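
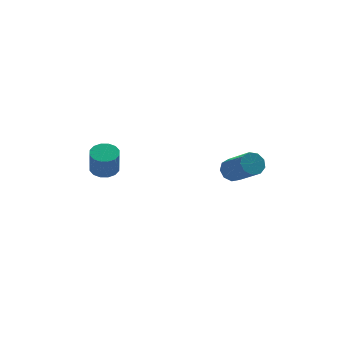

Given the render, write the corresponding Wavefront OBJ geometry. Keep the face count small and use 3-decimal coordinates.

v 1.329 0.721 -0.388
v 1.801 0.635 -0.656
v 2.163 -0.547 0.359
v 1.691 -0.461 0.628
v 1.853 0.887 -0.381
v 2.215 -0.296 0.634
v 1.66 1.061 -0.11
v 2.022 -0.121 0.906
v 1.312 1.076 0.032
v 1.674 -0.106 1.047
v 0.972 0.925 -0.022
v 1.334 -0.257 0.993
v 0.799 0.679 -0.248
v 1.161 -0.504 0.767
v 0.874 0.452 -0.539
v 1.236 -0.73 0.476
v 1.162 0.352 -0.759
v 1.524 -0.831 0.256
v 1.528 0.424 -0.805
v 1.89 -0.759 0.21
v -3.521 1.726 0.181
v -2.944 1.682 0.21
v -3.021 1.389 1.289
v -3.599 1.434 1.259
v -3.003 1.967 0.283
v -3.081 1.674 1.362
v -3.202 2.187 0.329
v -3.28 1.895 1.407
v -3.486 2.284 0.335
v -3.564 1.992 1.413
v -3.779 2.232 0.299
v -3.857 1.939 1.378
v -4.004 2.044 0.232
v -4.081 1.751 1.311
v -4.099 1.771 0.151
v -4.176 1.478 1.23
v -4.039 1.486 0.078
v -4.117 1.193 1.157
v -3.84 1.265 0.033
v -3.918 0.973 1.111
v -3.556 1.168 0.027
v -3.634 0.876 1.105
v -3.263 1.221 0.062
v -3.341 0.928 1.141
v -3.039 1.409 0.129
v -3.116 1.116 1.208
f 2 1 5
f 2 5 3
f 3 5 6
f 3 6 4
f 5 1 7
f 5 7 6
f 6 7 8
f 6 8 4
f 7 1 9
f 7 9 8
f 8 9 10
f 8 10 4
f 9 1 11
f 9 11 10
f 10 11 12
f 10 12 4
f 11 1 13
f 11 13 12
f 12 13 14
f 12 14 4
f 13 1 15
f 13 15 14
f 14 15 16
f 14 16 4
f 15 1 17
f 15 17 16
f 16 17 18
f 16 18 4
f 17 1 19
f 17 19 18
f 18 19 20
f 18 20 4
f 19 1 2
f 19 2 20
f 20 2 3
f 20 3 4
f 22 21 25
f 22 25 23
f 23 25 26
f 23 26 24
f 25 21 27
f 25 27 26
f 26 27 28
f 26 28 24
f 27 21 29
f 27 29 28
f 28 29 30
f 28 30 24
f 29 21 31
f 29 31 30
f 30 31 32
f 30 32 24
f 31 21 33
f 31 33 32
f 32 33 34
f 32 34 24
f 33 21 35
f 33 35 34
f 34 35 36
f 34 36 24
f 35 21 37
f 35 37 36
f 36 37 38
f 36 38 24
f 37 21 39
f 37 39 38
f 38 39 40
f 38 40 24
f 39 21 41
f 39 41 40
f 40 41 42
f 40 42 24
f 41 21 43
f 41 43 42
f 42 43 44
f 42 44 24
f 43 21 45
f 43 45 44
f 44 45 46
f 44 46 24
f 45 21 22
f 45 22 46
f 46 22 23
f 46 23 24



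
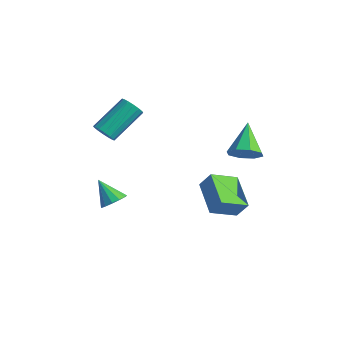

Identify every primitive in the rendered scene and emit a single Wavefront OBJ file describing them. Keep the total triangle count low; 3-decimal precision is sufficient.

v 2.904 3.037 0.692
v 3.475 2.835 1.344
v 1.876 4.123 1.928
v 3.657 3.396 1.002
v 3.397 3.746 0.479
v 2.848 3.681 0.08
v 2.332 3.238 0.04
v 2.15 2.678 0.382
v 2.41 2.327 0.905
v 2.959 2.393 1.304
v 1.708 1.921 -3.621
v 0.007 2.722 -2.854
v 2.08 3.327 -4.265
v 0.379 4.128 -3.498
v 2.241 2.192 -2.722
v 0.54 2.993 -1.955
v 2.613 3.598 -3.366
v 0.912 4.399 -2.599
v -2.568 -0.55 -4.032
v -2.099 -0.209 -3.572
v -3.572 -0.71 -2.888
v -2.337 0.09 -3.74
v -2.649 0.185 -4
v -2.935 0.047 -4.27
v -3.104 -0.281 -4.465
v -3.104 -0.694 -4.522
v -2.933 -1.061 -4.423
v -2.646 -1.266 -4.201
v -2.335 -1.244 -3.924
v -2.097 -1.001 -3.682
v -2.01 -0.615 -3.551
v -3.75 -0.177 0.168
v -3.097 -0.097 0.038
v -3.058 1.676 1.322
v -3.71 1.597 1.452
v -3.261 0.085 -0.208
v -3.221 1.858 1.076
v -3.555 0.196 -0.353
v -3.515 1.97 0.931
v -3.902 0.208 -0.359
v -3.862 1.982 0.925
v -4.208 0.117 -0.224
v -4.168 1.89 1.061
v -4.391 -0.053 0.017
v -4.351 1.72 1.301
v -4.402 -0.256 0.298
v -4.363 1.517 1.582
v -4.239 -0.438 0.544
v -4.199 1.335 1.828
v -3.945 -0.55 0.689
v -3.905 1.224 1.973
v -3.598 -0.562 0.695
v -3.558 1.212 1.979
v -3.292 -0.47 0.559
v -3.252 1.303 1.844
v -3.109 -0.3 0.319
v -3.069 1.473 1.603
f 2 1 4
f 2 4 3
f 4 1 5
f 4 5 3
f 5 1 6
f 5 6 3
f 6 1 7
f 6 7 3
f 7 1 8
f 7 8 3
f 8 1 9
f 8 9 3
f 9 1 10
f 9 10 3
f 10 1 2
f 10 2 3
f 12 14 11
f 15 12 11
f 11 14 13
f 13 15 11
f 12 18 14
f 16 12 15
f 16 18 12
f 14 18 13
f 17 15 13
f 13 18 17
f 17 16 15
f 18 16 17
f 20 19 22
f 20 22 21
f 22 19 23
f 22 23 21
f 23 19 24
f 23 24 21
f 24 19 25
f 24 25 21
f 25 19 26
f 25 26 21
f 26 19 27
f 26 27 21
f 27 19 28
f 27 28 21
f 28 19 29
f 28 29 21
f 29 19 30
f 29 30 21
f 30 19 31
f 30 31 21
f 31 19 20
f 31 20 21
f 33 32 36
f 33 36 34
f 34 36 37
f 34 37 35
f 36 32 38
f 36 38 37
f 37 38 39
f 37 39 35
f 38 32 40
f 38 40 39
f 39 40 41
f 39 41 35
f 40 32 42
f 40 42 41
f 41 42 43
f 41 43 35
f 42 32 44
f 42 44 43
f 43 44 45
f 43 45 35
f 44 32 46
f 44 46 45
f 45 46 47
f 45 47 35
f 46 32 48
f 46 48 47
f 47 48 49
f 47 49 35
f 48 32 50
f 48 50 49
f 49 50 51
f 49 51 35
f 50 32 52
f 50 52 51
f 51 52 53
f 51 53 35
f 52 32 54
f 52 54 53
f 53 54 55
f 53 55 35
f 54 32 56
f 54 56 55
f 55 56 57
f 55 57 35
f 56 32 33
f 56 33 57
f 57 33 34
f 57 34 35



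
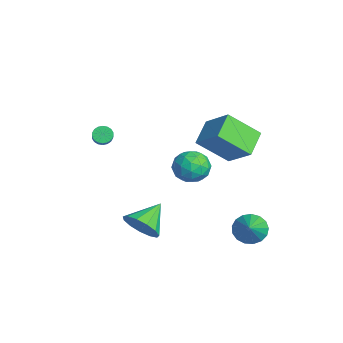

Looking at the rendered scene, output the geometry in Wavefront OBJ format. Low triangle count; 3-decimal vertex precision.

v 3.693 -2.908 -0.581
v 4.393 -2.176 -0.859
v 2.787 -1.712 0.281
v 3.981 -2.183 -1.283
v 3.478 -2.419 -1.485
v 3.043 -2.811 -1.399
v 2.814 -3.233 -1.054
v 2.864 -3.552 -0.558
v 3.178 -3.667 -0.07
v 3.655 -3.54 0.256
v 4.144 -3.213 0.317
v 4.49 -2.789 0.092
v 4.583 -2.402 -0.346
v 3.019 2.733 -2.173
v 3.598 2.742 -2.875
v 4.321 2.287 -1.107
v 3.612 3.15 -2.723
v 3.491 3.462 -2.444
v 3.262 3.607 -2.104
v 2.977 3.552 -1.779
v 2.702 3.309 -1.544
v 2.499 2.934 -1.454
v 2.416 2.513 -1.528
v 2.471 2.142 -1.75
v 2.651 1.907 -2.068
v 2.916 1.86 -2.411
v 3.205 2.014 -2.699
v 3.45 2.332 -2.867
v -2.345 1.74 -1.832
v -1.739 1.011 -1.308
v -3.661 1.449 -0.712
v -3.055 0.72 -0.188
v -2.801 1.772 -0.14
v -1.987 1.951 -0.832
v -3.413 0.509 -1.188
v -2.599 0.688 -1.88
v -2.399 0.25 -0.91
v -2.02 1.031 -0.262
v -3.38 1.429 -1.758
v -3.001 2.21 -1.11
v -1.926 1.401 -1.668
v -3.474 1.059 -0.352
v -3.324 1.677 -0.324
v -2.968 1.249 -0.016
v -2.072 1.954 -1.388
v -1.716 1.525 -1.08
v -2.34 1.973 -0.394
v -3.684 0.935 -0.94
v -3.328 0.506 -0.632
v -2.432 1.211 -2.004
v -2.076 0.783 -1.696
v -3.06 0.487 -1.626
v -1.958 0.525 -1.126
v -2.732 0.354 -0.468
v -2.942 0.23 -1.056
v -2.464 0.335 -1.463
v -1.735 0.984 -0.745
v -2.509 0.813 -0.087
v -2.36 1.432 -0.059
v -1.881 1.537 -0.466
v -2.124 0.537 -0.512
v -2.891 1.647 -1.933
v -3.665 1.476 -1.275
v -3.519 0.923 -1.554
v -3.04 1.028 -1.961
v -2.668 2.106 -1.552
v -3.442 1.935 -0.894
v -2.936 2.125 -0.557
v -2.458 2.23 -0.964
v -3.276 1.923 -1.508
v 1.415 0.362 3.432
v 0.284 1.184 4.145
v 1.706 1.958 2.052
v 0.574 2.78 2.764
v 2.686 1.12 4.576
v 1.554 1.942 5.288
v 2.976 2.716 3.195
v 1.845 3.538 3.908
v -1.296 -3.679 2.866
v -1.019 -3.314 2.599
v -0.228 -3.456 3.227
v -0.504 -3.821 3.494
v -1.128 -3.187 2.765
v -0.336 -3.328 3.393
v -1.27 -3.157 2.951
v -0.479 -3.298 3.579
v -1.417 -3.23 3.12
v -0.626 -3.372 3.748
v -1.54 -3.393 3.239
v -0.749 -3.534 3.867
v -1.615 -3.612 3.284
v -0.824 -3.753 3.912
v -1.626 -3.845 3.246
v -0.835 -3.986 3.874
v -1.572 -4.044 3.133
v -0.781 -4.186 3.761
v -1.464 -4.172 2.967
v -0.672 -4.313 3.595
v -1.321 -4.202 2.781
v -0.53 -4.343 3.409
v -1.174 -4.128 2.612
v -0.383 -4.27 3.24
v -1.051 -3.966 2.493
v -0.26 -4.107 3.121
v -0.976 -3.747 2.448
v -0.185 -3.888 3.076
v -0.965 -3.514 2.486
v -0.174 -3.655 3.114
f 2 1 4
f 2 4 3
f 4 1 5
f 4 5 3
f 5 1 6
f 5 6 3
f 6 1 7
f 6 7 3
f 7 1 8
f 7 8 3
f 8 1 9
f 8 9 3
f 9 1 10
f 9 10 3
f 10 1 11
f 10 11 3
f 11 1 12
f 11 12 3
f 12 1 13
f 12 13 3
f 13 1 2
f 13 2 3
f 15 14 17
f 15 17 16
f 17 14 18
f 17 18 16
f 18 14 19
f 18 19 16
f 19 14 20
f 19 20 16
f 20 14 21
f 20 21 16
f 21 14 22
f 21 22 16
f 22 14 23
f 22 23 16
f 23 14 24
f 23 24 16
f 24 14 25
f 24 25 16
f 25 14 26
f 25 26 16
f 26 14 27
f 26 27 16
f 27 14 28
f 27 28 16
f 28 14 15
f 28 15 16
f 29 66 45
f 66 40 69
f 45 69 34
f 66 69 45
f 29 45 41
f 45 34 46
f 41 46 30
f 45 46 41
f 29 41 50
f 41 30 51
f 50 51 36
f 41 51 50
f 29 50 62
f 50 36 65
f 62 65 39
f 50 65 62
f 29 62 66
f 62 39 70
f 66 70 40
f 62 70 66
f 30 46 57
f 46 34 60
f 57 60 38
f 46 60 57
f 34 69 47
f 69 40 68
f 47 68 33
f 69 68 47
f 40 70 67
f 70 39 63
f 67 63 31
f 70 63 67
f 39 65 64
f 65 36 52
f 64 52 35
f 65 52 64
f 36 51 56
f 51 30 53
f 56 53 37
f 51 53 56
f 32 58 44
f 58 38 59
f 44 59 33
f 58 59 44
f 32 44 42
f 44 33 43
f 42 43 31
f 44 43 42
f 32 42 49
f 42 31 48
f 49 48 35
f 42 48 49
f 32 49 54
f 49 35 55
f 54 55 37
f 49 55 54
f 32 54 58
f 54 37 61
f 58 61 38
f 54 61 58
f 33 59 47
f 59 38 60
f 47 60 34
f 59 60 47
f 31 43 67
f 43 33 68
f 67 68 40
f 43 68 67
f 35 48 64
f 48 31 63
f 64 63 39
f 48 63 64
f 37 55 56
f 55 35 52
f 56 52 36
f 55 52 56
f 38 61 57
f 61 37 53
f 57 53 30
f 61 53 57
f 72 74 71
f 75 72 71
f 71 74 73
f 73 75 71
f 72 78 74
f 76 72 75
f 76 78 72
f 74 78 73
f 77 75 73
f 73 78 77
f 77 76 75
f 78 76 77
f 80 79 83
f 80 83 81
f 81 83 84
f 81 84 82
f 83 79 85
f 83 85 84
f 84 85 86
f 84 86 82
f 85 79 87
f 85 87 86
f 86 87 88
f 86 88 82
f 87 79 89
f 87 89 88
f 88 89 90
f 88 90 82
f 89 79 91
f 89 91 90
f 90 91 92
f 90 92 82
f 91 79 93
f 91 93 92
f 92 93 94
f 92 94 82
f 93 79 95
f 93 95 94
f 94 95 96
f 94 96 82
f 95 79 97
f 95 97 96
f 96 97 98
f 96 98 82
f 97 79 99
f 97 99 98
f 98 99 100
f 98 100 82
f 99 79 101
f 99 101 100
f 100 101 102
f 100 102 82
f 101 79 103
f 101 103 102
f 102 103 104
f 102 104 82
f 103 79 105
f 103 105 104
f 104 105 106
f 104 106 82
f 105 79 107
f 105 107 106
f 106 107 108
f 106 108 82
f 107 79 80
f 107 80 108
f 108 80 81
f 108 81 82



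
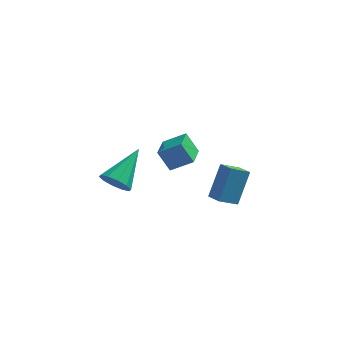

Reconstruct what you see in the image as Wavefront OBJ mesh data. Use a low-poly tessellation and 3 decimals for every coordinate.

v -2.531 -3.176 -0.807
v -1.963 -3.626 -0.546
v -1.769 -1.604 0.247
v -1.817 -3.425 -0.952
v -1.944 -3.129 -1.302
v -2.295 -2.851 -1.463
v -2.736 -2.697 -1.373
v -3.099 -2.726 -1.067
v -3.245 -2.927 -0.661
v -3.119 -3.223 -0.311
v -2.767 -3.501 -0.15
v -2.326 -3.655 -0.24
v -0.678 -3.606 1.685
v 0.282 -3.526 2.257
v -0.632 -2.392 1.438
v 0.328 -2.311 2.01
v -0.128 -3.809 0.79
v 0.832 -3.728 1.362
v -0.082 -2.594 0.543
v 0.878 -2.514 1.115
v 1.471 -0.043 -4.119
v 1.881 0.905 -2.632
v 0.931 0.59 -4.373
v 1.341 1.537 -2.887
v 2.259 0.423 -4.633
v 2.669 1.37 -3.147
v 1.719 1.055 -4.888
v 2.129 2.003 -3.401
f 2 1 4
f 2 4 3
f 4 1 5
f 4 5 3
f 5 1 6
f 5 6 3
f 6 1 7
f 6 7 3
f 7 1 8
f 7 8 3
f 8 1 9
f 8 9 3
f 9 1 10
f 9 10 3
f 10 1 11
f 10 11 3
f 11 1 12
f 11 12 3
f 12 1 2
f 12 2 3
f 14 16 13
f 17 14 13
f 13 16 15
f 15 17 13
f 14 20 16
f 18 14 17
f 18 20 14
f 16 20 15
f 19 17 15
f 15 20 19
f 19 18 17
f 20 18 19
f 22 24 21
f 25 22 21
f 21 24 23
f 23 25 21
f 22 28 24
f 26 22 25
f 26 28 22
f 24 28 23
f 27 25 23
f 23 28 27
f 27 26 25
f 28 26 27



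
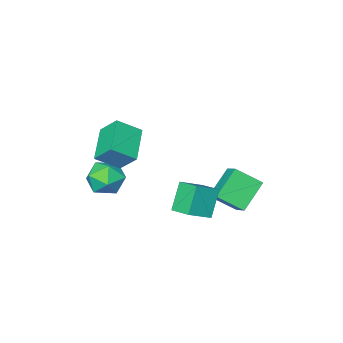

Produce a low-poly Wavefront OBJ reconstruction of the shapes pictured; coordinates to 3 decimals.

v 1.634 0.515 3.008
v 2.798 -0 3.876
v 1.255 1.472 4.085
v 2.419 0.957 4.953
v 2.901 1.963 2.167
v 4.065 1.448 3.035
v 2.522 2.92 3.244
v 3.686 2.405 4.112
v -4.255 3.542 -0.831
v -3.173 2.609 0.109
v -3.967 4.614 -0.099
v -2.885 3.682 0.841
v -2.775 3.998 -2.081
v -1.693 3.066 -1.141
v -2.487 5.071 -1.349
v -1.405 4.138 -0.409
v -0.052 2.855 0.497
v -0.2 4.15 0.887
v -1.382 2.929 -0.254
v -1.53 4.224 0.135
v 0.81 3.396 -0.975
v 0.662 4.691 -0.586
v -0.52 3.47 -1.727
v -0.668 4.765 -1.337
v 2.545 1.928 1.333
v 3.685 2.047 1.299
v 2.715 0.153 0.821
v 3.855 0.272 0.787
v 3.306 0.3 1.792
v 3.201 1.396 2.109
v 3.199 0.804 0.011
v 3.094 1.9 0.328
v 4.089 1.352 0.482
v 4.155 1.04 1.583
v 2.245 1.16 0.537
v 2.311 0.848 1.638
f 2 4 1
f 5 2 1
f 1 4 3
f 3 5 1
f 2 8 4
f 6 2 5
f 6 8 2
f 4 8 3
f 7 5 3
f 3 8 7
f 7 6 5
f 8 6 7
f 10 12 9
f 13 10 9
f 9 12 11
f 11 13 9
f 10 16 12
f 14 10 13
f 14 16 10
f 12 16 11
f 15 13 11
f 11 16 15
f 15 14 13
f 16 14 15
f 18 20 17
f 21 18 17
f 17 20 19
f 19 21 17
f 18 24 20
f 22 18 21
f 22 24 18
f 20 24 19
f 23 21 19
f 19 24 23
f 23 22 21
f 24 22 23
f 25 36 30
f 25 30 26
f 25 26 32
f 25 32 35
f 25 35 36
f 26 30 34
f 30 36 29
f 36 35 27
f 35 32 31
f 32 26 33
f 28 34 29
f 28 29 27
f 28 27 31
f 28 31 33
f 28 33 34
f 29 34 30
f 27 29 36
f 31 27 35
f 33 31 32
f 34 33 26



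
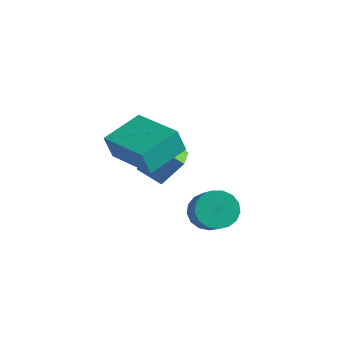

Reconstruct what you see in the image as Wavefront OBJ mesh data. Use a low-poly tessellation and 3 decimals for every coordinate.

v 0.117 -1.143 -0.584
v 0.648 -0.751 -0.698
v 1.534 -1.605 0.489
v 1.003 -1.997 0.604
v 0.487 -0.597 -0.467
v 1.374 -1.451 0.72
v 0.241 -0.568 -0.263
v 1.128 -1.422 0.924
v -0.033 -0.671 -0.132
v 0.854 -1.525 1.055
v -0.273 -0.882 -0.105
v 0.614 -1.736 1.082
v -0.423 -1.153 -0.187
v 0.463 -2.006 1
v -0.45 -1.421 -0.36
v 0.436 -2.275 0.827
v -0.348 -1.626 -0.584
v 0.539 -2.48 0.603
v -0.138 -1.72 -0.808
v 0.748 -2.574 0.379
v 0.129 -1.682 -0.981
v 1.016 -2.536 0.206
v 0.394 -1.521 -1.062
v 1.281 -2.375 0.125
v 0.595 -1.273 -1.034
v 1.482 -2.126 0.153
v 0.687 -0.995 -0.903
v 1.573 -1.849 0.284
v -2.703 -0.966 -0.163
v -2.179 -0.517 0.769
v -3.076 -0.227 -0.309
v -2.552 0.222 0.623
v -1.968 -0.702 -0.703
v -1.444 -0.253 0.229
v -2.341 0.037 -0.849
v -1.817 0.486 0.083
v -1.883 -3.163 2.404
v -2.085 -3.303 3.207
v -1.619 -1.841 2.702
v -1.821 -1.982 3.505
v -0.199 -3.578 2.755
v -0.401 -3.719 3.558
v 0.065 -2.257 3.053
v -0.137 -2.397 3.856
f 2 1 5
f 2 5 3
f 3 5 6
f 3 6 4
f 5 1 7
f 5 7 6
f 6 7 8
f 6 8 4
f 7 1 9
f 7 9 8
f 8 9 10
f 8 10 4
f 9 1 11
f 9 11 10
f 10 11 12
f 10 12 4
f 11 1 13
f 11 13 12
f 12 13 14
f 12 14 4
f 13 1 15
f 13 15 14
f 14 15 16
f 14 16 4
f 15 1 17
f 15 17 16
f 16 17 18
f 16 18 4
f 17 1 19
f 17 19 18
f 18 19 20
f 18 20 4
f 19 1 21
f 19 21 20
f 20 21 22
f 20 22 4
f 21 1 23
f 21 23 22
f 22 23 24
f 22 24 4
f 23 1 25
f 23 25 24
f 24 25 26
f 24 26 4
f 25 1 27
f 25 27 26
f 26 27 28
f 26 28 4
f 27 1 2
f 27 2 28
f 28 2 3
f 28 3 4
f 30 32 29
f 33 30 29
f 29 32 31
f 31 33 29
f 30 36 32
f 34 30 33
f 34 36 30
f 32 36 31
f 35 33 31
f 31 36 35
f 35 34 33
f 36 34 35
f 38 40 37
f 41 38 37
f 37 40 39
f 39 41 37
f 38 44 40
f 42 38 41
f 42 44 38
f 40 44 39
f 43 41 39
f 39 44 43
f 43 42 41
f 44 42 43



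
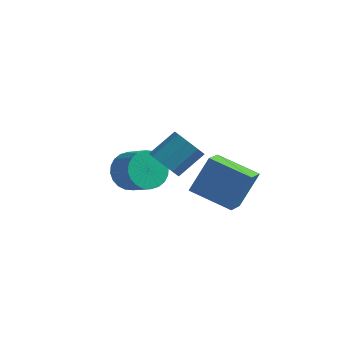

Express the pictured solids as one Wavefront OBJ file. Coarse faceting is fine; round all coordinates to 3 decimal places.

v 2.804 2.927 -0.094
v 2.975 1.705 0.478
v 0.867 2.941 0.515
v 1.039 1.719 1.087
v 3.321 3.761 1.533
v 3.493 2.539 2.105
v 1.385 3.775 2.142
v 1.556 2.553 2.714
v 0.295 0.968 2.878
v 1.055 0.744 2.57
v 1.725 1.749 3.493
v 0.965 1.972 3.802
v 0.834 1.18 2.256
v 1.503 2.185 3.179
v 0.36 1.517 2.233
v 1.03 2.522 3.156
v -0.144 1.597 2.512
v 0.526 2.601 3.435
v -0.442 1.382 2.962
v 0.227 2.387 3.886
v -0.396 0.973 3.374
v 0.274 1.978 4.297
v -0.026 0.562 3.553
v 0.644 1.567 4.476
v 0.494 0.341 3.417
v 1.164 1.345 4.34
v 0.921 0.412 3.029
v 1.591 1.417 3.952
v -2.869 4.041 -0.315
v -2.336 3.947 -1.191
v -1.197 3.425 -0.441
v -1.731 3.519 0.435
v -2.238 4.321 -1.079
v -1.099 3.799 -0.33
v -2.237 4.652 -0.851
v -1.098 4.129 -0.101
v -2.331 4.89 -0.541
v -1.192 4.367 0.208
v -2.508 4.998 -0.197
v -1.369 4.476 0.552
v -2.74 4.961 0.129
v -1.601 4.439 0.879
v -2.991 4.784 0.388
v -1.852 4.262 1.137
v -3.224 4.494 0.54
v -2.085 3.972 1.289
v -3.403 4.135 0.561
v -2.264 3.613 1.311
v -3.501 3.761 0.45
v -2.362 3.239 1.199
v -3.502 3.431 0.221
v -2.363 2.908 0.971
v -3.408 3.193 -0.088
v -2.269 2.67 0.661
v -3.231 3.084 -0.432
v -2.092 2.562 0.317
v -2.999 3.121 -0.759
v -1.86 2.599 -0.009
v -2.748 3.298 -1.017
v -1.609 2.776 -0.268
v -2.515 3.588 -1.169
v -1.376 3.066 -0.42
f 2 4 1
f 5 2 1
f 1 4 3
f 3 5 1
f 2 8 4
f 6 2 5
f 6 8 2
f 4 8 3
f 7 5 3
f 3 8 7
f 7 6 5
f 8 6 7
f 10 9 13
f 10 13 11
f 11 13 14
f 11 14 12
f 13 9 15
f 13 15 14
f 14 15 16
f 14 16 12
f 15 9 17
f 15 17 16
f 16 17 18
f 16 18 12
f 17 9 19
f 17 19 18
f 18 19 20
f 18 20 12
f 19 9 21
f 19 21 20
f 20 21 22
f 20 22 12
f 21 9 23
f 21 23 22
f 22 23 24
f 22 24 12
f 23 9 25
f 23 25 24
f 24 25 26
f 24 26 12
f 25 9 27
f 25 27 26
f 26 27 28
f 26 28 12
f 27 9 10
f 27 10 28
f 28 10 11
f 28 11 12
f 30 29 33
f 30 33 31
f 31 33 34
f 31 34 32
f 33 29 35
f 33 35 34
f 34 35 36
f 34 36 32
f 35 29 37
f 35 37 36
f 36 37 38
f 36 38 32
f 37 29 39
f 37 39 38
f 38 39 40
f 38 40 32
f 39 29 41
f 39 41 40
f 40 41 42
f 40 42 32
f 41 29 43
f 41 43 42
f 42 43 44
f 42 44 32
f 43 29 45
f 43 45 44
f 44 45 46
f 44 46 32
f 45 29 47
f 45 47 46
f 46 47 48
f 46 48 32
f 47 29 49
f 47 49 48
f 48 49 50
f 48 50 32
f 49 29 51
f 49 51 50
f 50 51 52
f 50 52 32
f 51 29 53
f 51 53 52
f 52 53 54
f 52 54 32
f 53 29 55
f 53 55 54
f 54 55 56
f 54 56 32
f 55 29 57
f 55 57 56
f 56 57 58
f 56 58 32
f 57 29 59
f 57 59 58
f 58 59 60
f 58 60 32
f 59 29 61
f 59 61 60
f 60 61 62
f 60 62 32
f 61 29 30
f 61 30 62
f 62 30 31
f 62 31 32



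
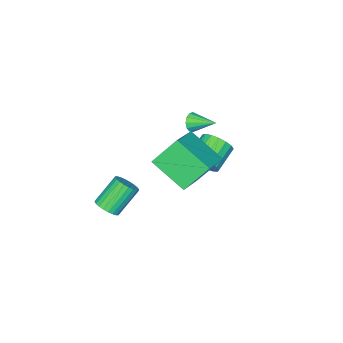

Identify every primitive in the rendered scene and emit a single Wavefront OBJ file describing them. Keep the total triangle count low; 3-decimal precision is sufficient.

v 1.709 -4.076 -3.018
v 2.226 -3.783 -2.595
v 1.009 -3.531 -1.279
v 0.491 -3.824 -1.702
v 2.128 -3.552 -2.73
v 0.911 -3.301 -1.414
v 1.966 -3.401 -2.909
v 0.748 -3.15 -1.593
v 1.764 -3.353 -3.105
v 0.547 -3.102 -1.789
v 1.554 -3.415 -3.287
v 0.337 -3.164 -1.971
v 1.368 -3.577 -3.428
v 0.151 -3.326 -2.112
v 1.233 -3.816 -3.507
v 0.016 -3.564 -2.191
v 1.171 -4.093 -3.512
v -0.046 -3.842 -2.196
v 1.191 -4.369 -3.441
v -0.026 -4.117 -2.125
v 1.289 -4.599 -3.306
v 0.072 -4.348 -1.99
v 1.452 -4.75 -3.127
v 0.234 -4.499 -1.811
v 1.653 -4.798 -2.931
v 0.436 -4.547 -1.615
v 1.863 -4.736 -2.749
v 0.646 -4.485 -1.433
v 2.049 -4.574 -2.608
v 0.832 -4.323 -1.292
v 2.184 -4.336 -2.529
v 0.967 -4.084 -1.213
v 2.246 -4.058 -2.524
v 1.029 -3.807 -1.208
v -2.237 -1.944 2.533
v -1.941 -2.042 3.034
v -2.583 -0.676 2.987
v -1.724 -1.907 2.821
v -1.67 -1.784 2.517
v -1.796 -1.711 2.219
v -2.062 -1.712 2.019
v -2.384 -1.787 1.984
v -2.659 -1.912 2.122
v -2.801 -2.046 2.391
v -2.763 -2.149 2.705
v -2.559 -2.186 2.965
v -2.252 -2.146 3.087
v -1.301 -0.347 0.851
v -0.976 -0.006 1.595
v -2.295 -0.232 2.273
v -2.619 -0.573 1.529
v -1.137 0.327 1.393
v -2.456 0.101 2.071
v -1.335 0.505 1.067
v -2.654 0.279 1.745
v -1.526 0.489 0.692
v -2.844 0.263 1.37
v -1.664 0.281 0.353
v -2.983 0.055 1.031
v -1.72 -0.071 0.128
v -3.038 -0.297 0.806
v -1.679 -0.486 0.069
v -2.998 -0.712 0.747
v -1.552 -0.869 0.189
v -2.87 -1.095 0.867
v -1.367 -1.133 0.46
v -2.686 -1.359 1.139
v -1.167 -1.216 0.821
v -2.486 -1.442 1.5
v -0.997 -1.101 1.189
v -2.316 -1.327 1.868
v -0.898 -0.812 1.48
v -2.216 -1.038 2.158
v -0.89 -0.417 1.626
v -2.209 -0.643 2.304
v -0.649 1.506 2.762
v -0.433 -0.368 3.876
v 1.06 2.185 3.574
v 1.276 0.312 4.688
v 0.324 0.768 1.332
v 0.54 -1.105 2.446
v 2.033 1.448 2.144
v 2.249 -0.426 3.258
f 2 1 5
f 2 5 3
f 3 5 6
f 3 6 4
f 5 1 7
f 5 7 6
f 6 7 8
f 6 8 4
f 7 1 9
f 7 9 8
f 8 9 10
f 8 10 4
f 9 1 11
f 9 11 10
f 10 11 12
f 10 12 4
f 11 1 13
f 11 13 12
f 12 13 14
f 12 14 4
f 13 1 15
f 13 15 14
f 14 15 16
f 14 16 4
f 15 1 17
f 15 17 16
f 16 17 18
f 16 18 4
f 17 1 19
f 17 19 18
f 18 19 20
f 18 20 4
f 19 1 21
f 19 21 20
f 20 21 22
f 20 22 4
f 21 1 23
f 21 23 22
f 22 23 24
f 22 24 4
f 23 1 25
f 23 25 24
f 24 25 26
f 24 26 4
f 25 1 27
f 25 27 26
f 26 27 28
f 26 28 4
f 27 1 29
f 27 29 28
f 28 29 30
f 28 30 4
f 29 1 31
f 29 31 30
f 30 31 32
f 30 32 4
f 31 1 33
f 31 33 32
f 32 33 34
f 32 34 4
f 33 1 2
f 33 2 34
f 34 2 3
f 34 3 4
f 36 35 38
f 36 38 37
f 38 35 39
f 38 39 37
f 39 35 40
f 39 40 37
f 40 35 41
f 40 41 37
f 41 35 42
f 41 42 37
f 42 35 43
f 42 43 37
f 43 35 44
f 43 44 37
f 44 35 45
f 44 45 37
f 45 35 46
f 45 46 37
f 46 35 47
f 46 47 37
f 47 35 36
f 47 36 37
f 49 48 52
f 49 52 50
f 50 52 53
f 50 53 51
f 52 48 54
f 52 54 53
f 53 54 55
f 53 55 51
f 54 48 56
f 54 56 55
f 55 56 57
f 55 57 51
f 56 48 58
f 56 58 57
f 57 58 59
f 57 59 51
f 58 48 60
f 58 60 59
f 59 60 61
f 59 61 51
f 60 48 62
f 60 62 61
f 61 62 63
f 61 63 51
f 62 48 64
f 62 64 63
f 63 64 65
f 63 65 51
f 64 48 66
f 64 66 65
f 65 66 67
f 65 67 51
f 66 48 68
f 66 68 67
f 67 68 69
f 67 69 51
f 68 48 70
f 68 70 69
f 69 70 71
f 69 71 51
f 70 48 72
f 70 72 71
f 71 72 73
f 71 73 51
f 72 48 74
f 72 74 73
f 73 74 75
f 73 75 51
f 74 48 49
f 74 49 75
f 75 49 50
f 75 50 51
f 77 79 76
f 80 77 76
f 76 79 78
f 78 80 76
f 77 83 79
f 81 77 80
f 81 83 77
f 79 83 78
f 82 80 78
f 78 83 82
f 82 81 80
f 83 81 82



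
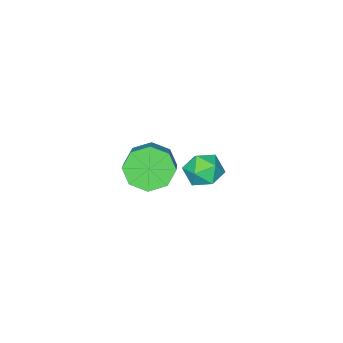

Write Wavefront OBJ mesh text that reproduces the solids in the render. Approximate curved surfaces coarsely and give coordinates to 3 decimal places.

v 0.534 -0.253 -2.015
v 1.128 -0.915 -1.992
v 2.061 -0.049 -1.143
v 1.466 0.613 -1.165
v 1.223 -0.497 -2.522
v 2.155 0.369 -1.673
v 0.914 0.064 -2.755
v 1.846 0.93 -1.905
v 0.382 0.439 -2.554
v 1.315 1.305 -1.704
v -0.061 0.409 -2.037
v 0.872 1.275 -1.188
v -0.155 -0.009 -1.507
v 0.777 0.857 -0.658
v 0.154 -0.57 -1.275
v 1.086 0.296 -0.425
v 0.685 -0.945 -1.476
v 1.618 -0.079 -0.626
v 1.787 3.83 1.676
v 2.299 4.308 1.749
v 2.341 3.372 0.791
v 2.853 3.85 0.864
v 2.768 3.348 1.351
v 2.426 3.632 1.898
v 2.214 4.048 0.642
v 1.872 4.332 1.189
v 2.563 4.443 1.109
v 2.905 4.01 1.548
v 1.735 3.67 0.992
v 2.077 3.237 1.431
f 2 1 5
f 2 5 3
f 3 5 6
f 3 6 4
f 5 1 7
f 5 7 6
f 6 7 8
f 6 8 4
f 7 1 9
f 7 9 8
f 8 9 10
f 8 10 4
f 9 1 11
f 9 11 10
f 10 11 12
f 10 12 4
f 11 1 13
f 11 13 12
f 12 13 14
f 12 14 4
f 13 1 15
f 13 15 14
f 14 15 16
f 14 16 4
f 15 1 17
f 15 17 16
f 16 17 18
f 16 18 4
f 17 1 2
f 17 2 18
f 18 2 3
f 18 3 4
f 19 30 24
f 19 24 20
f 19 20 26
f 19 26 29
f 19 29 30
f 20 24 28
f 24 30 23
f 30 29 21
f 29 26 25
f 26 20 27
f 22 28 23
f 22 23 21
f 22 21 25
f 22 25 27
f 22 27 28
f 23 28 24
f 21 23 30
f 25 21 29
f 27 25 26
f 28 27 20



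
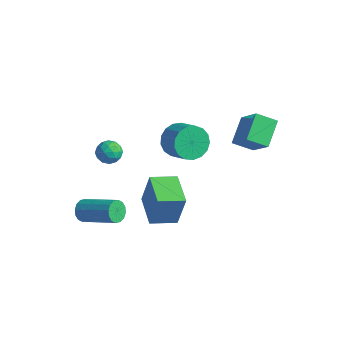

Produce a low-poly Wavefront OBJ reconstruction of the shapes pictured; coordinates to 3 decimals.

v 0.289 -1.651 -0.255
v 0.653 -1.441 1.567
v 0.967 -0.469 -0.527
v 1.331 -0.259 1.295
v 1.829 -2.581 -0.455
v 2.193 -2.371 1.367
v 2.507 -1.399 -0.727
v 2.871 -1.189 1.095
v -1.154 2.182 0.965
v -0.696 2.777 0.289
v 0.472 2.593 0.919
v 0.014 1.998 1.595
v -0.836 3.082 0.637
v 0.333 2.899 1.267
v -1.048 3.182 1.06
v 0.12 2.998 1.69
v -1.285 3.052 1.461
v -0.116 2.869 2.091
v -1.491 2.723 1.748
v -0.323 2.539 2.378
v -1.621 2.27 1.856
v -0.452 2.086 2.486
v -1.643 1.797 1.76
v -0.475 1.613 2.39
v -1.554 1.412 1.482
v -0.385 1.228 2.112
v -1.373 1.203 1.085
v -0.204 1.02 1.715
v -1.142 1.219 0.661
v 0.027 1.035 1.291
v -0.913 1.455 0.306
v 0.255 1.271 0.936
v -0.74 1.858 0.103
v 0.428 1.674 0.733
v -0.662 2.335 0.096
v 0.506 2.151 0.726
v -2.153 -0.98 0.95
v -1.644 -1.171 1.414
v -2.936 -1.569 1.566
v -2.427 -1.76 2.03
v -2.641 -1.078 1.994
v -2.157 -0.715 1.614
v -2.423 -2.025 1.366
v -1.939 -1.662 0.986
v -1.811 -1.817 1.672
v -1.945 -1.232 2.06
v -2.635 -1.508 0.92
v -2.769 -0.923 1.308
v -1.83 -1.024 1.128
v -2.75 -1.716 1.852
v -2.876 -1.315 1.831
v -2.577 -1.427 2.104
v -2.131 -0.756 1.245
v -1.832 -0.868 1.518
v -2.418 -0.813 1.859
v -2.748 -1.872 1.462
v -2.449 -1.984 1.735
v -2.003 -1.313 0.876
v -1.704 -1.425 1.149
v -2.162 -1.927 1.121
v -1.629 -1.516 1.552
v -2.089 -1.862 1.914
v -2.087 -2.018 1.524
v -1.802 -1.804 1.3
v -1.708 -1.172 1.78
v -2.168 -1.518 2.142
v -2.294 -1.117 2.121
v -2.009 -0.904 1.897
v -1.806 -1.552 1.932
v -2.412 -1.222 0.838
v -2.872 -1.568 1.2
v -2.571 -1.836 1.083
v -2.286 -1.623 0.859
v -2.491 -0.878 1.066
v -2.951 -1.224 1.428
v -2.778 -0.936 1.68
v -2.493 -0.722 1.456
v -2.774 -1.188 1.048
v -2.219 -3.174 -1.897
v -1.909 -3.548 -2.329
v -0.051 -3.02 -1.456
v -0.361 -2.646 -1.023
v -1.928 -3.244 -2.474
v -0.07 -2.716 -1.6
v -2.024 -2.922 -2.463
v -0.166 -2.394 -1.59
v -2.173 -2.667 -2.301
v -0.315 -2.139 -1.428
v -2.334 -2.548 -2.031
v -0.476 -2.02 -1.157
v -2.464 -2.597 -1.725
v -0.606 -2.069 -0.851
v -2.529 -2.8 -1.464
v -0.671 -2.272 -0.591
v -2.51 -3.104 -1.32
v -0.652 -2.576 -0.446
v -2.414 -3.426 -1.33
v -0.556 -2.898 -0.457
v -2.265 -3.681 -1.492
v -0.407 -3.153 -0.619
v -2.104 -3.8 -1.763
v -0.246 -3.272 -0.889
v -1.974 -3.751 -2.069
v -0.116 -3.223 -1.195
v 2.371 2.331 2.913
v 3.681 1.961 4.268
v 1.821 3.526 3.771
v 3.13 3.156 5.126
v 3.11 3.044 2.394
v 4.419 2.674 3.749
v 2.559 4.239 3.252
v 3.869 3.869 4.607
f 2 4 1
f 5 2 1
f 1 4 3
f 3 5 1
f 2 8 4
f 6 2 5
f 6 8 2
f 4 8 3
f 7 5 3
f 3 8 7
f 7 6 5
f 8 6 7
f 10 9 13
f 10 13 11
f 11 13 14
f 11 14 12
f 13 9 15
f 13 15 14
f 14 15 16
f 14 16 12
f 15 9 17
f 15 17 16
f 16 17 18
f 16 18 12
f 17 9 19
f 17 19 18
f 18 19 20
f 18 20 12
f 19 9 21
f 19 21 20
f 20 21 22
f 20 22 12
f 21 9 23
f 21 23 22
f 22 23 24
f 22 24 12
f 23 9 25
f 23 25 24
f 24 25 26
f 24 26 12
f 25 9 27
f 25 27 26
f 26 27 28
f 26 28 12
f 27 9 29
f 27 29 28
f 28 29 30
f 28 30 12
f 29 9 31
f 29 31 30
f 30 31 32
f 30 32 12
f 31 9 33
f 31 33 32
f 32 33 34
f 32 34 12
f 33 9 35
f 33 35 34
f 34 35 36
f 34 36 12
f 35 9 10
f 35 10 36
f 36 10 11
f 36 11 12
f 37 74 53
f 74 48 77
f 53 77 42
f 74 77 53
f 37 53 49
f 53 42 54
f 49 54 38
f 53 54 49
f 37 49 58
f 49 38 59
f 58 59 44
f 49 59 58
f 37 58 70
f 58 44 73
f 70 73 47
f 58 73 70
f 37 70 74
f 70 47 78
f 74 78 48
f 70 78 74
f 38 54 65
f 54 42 68
f 65 68 46
f 54 68 65
f 42 77 55
f 77 48 76
f 55 76 41
f 77 76 55
f 48 78 75
f 78 47 71
f 75 71 39
f 78 71 75
f 47 73 72
f 73 44 60
f 72 60 43
f 73 60 72
f 44 59 64
f 59 38 61
f 64 61 45
f 59 61 64
f 40 66 52
f 66 46 67
f 52 67 41
f 66 67 52
f 40 52 50
f 52 41 51
f 50 51 39
f 52 51 50
f 40 50 57
f 50 39 56
f 57 56 43
f 50 56 57
f 40 57 62
f 57 43 63
f 62 63 45
f 57 63 62
f 40 62 66
f 62 45 69
f 66 69 46
f 62 69 66
f 41 67 55
f 67 46 68
f 55 68 42
f 67 68 55
f 39 51 75
f 51 41 76
f 75 76 48
f 51 76 75
f 43 56 72
f 56 39 71
f 72 71 47
f 56 71 72
f 45 63 64
f 63 43 60
f 64 60 44
f 63 60 64
f 46 69 65
f 69 45 61
f 65 61 38
f 69 61 65
f 80 79 83
f 80 83 81
f 81 83 84
f 81 84 82
f 83 79 85
f 83 85 84
f 84 85 86
f 84 86 82
f 85 79 87
f 85 87 86
f 86 87 88
f 86 88 82
f 87 79 89
f 87 89 88
f 88 89 90
f 88 90 82
f 89 79 91
f 89 91 90
f 90 91 92
f 90 92 82
f 91 79 93
f 91 93 92
f 92 93 94
f 92 94 82
f 93 79 95
f 93 95 94
f 94 95 96
f 94 96 82
f 95 79 97
f 95 97 96
f 96 97 98
f 96 98 82
f 97 79 99
f 97 99 98
f 98 99 100
f 98 100 82
f 99 79 101
f 99 101 100
f 100 101 102
f 100 102 82
f 101 79 103
f 101 103 102
f 102 103 104
f 102 104 82
f 103 79 80
f 103 80 104
f 104 80 81
f 104 81 82
f 106 108 105
f 109 106 105
f 105 108 107
f 107 109 105
f 106 112 108
f 110 106 109
f 110 112 106
f 108 112 107
f 111 109 107
f 107 112 111
f 111 110 109
f 112 110 111



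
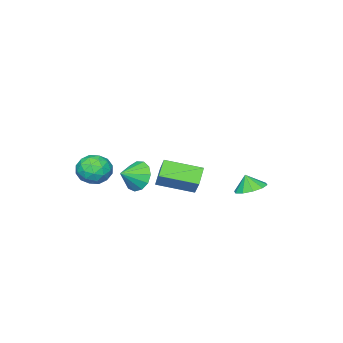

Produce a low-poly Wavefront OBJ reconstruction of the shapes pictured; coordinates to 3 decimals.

v 1.594 -1.83 0.014
v 2.106 -1.598 -0.92
v 2.726 -2.11 0.566
v 2.081 -1.074 -0.601
v 1.901 -0.789 -0.087
v 1.624 -0.835 0.459
v 1.337 -1.197 0.864
v 1.132 -1.76 0.999
v 1.073 -2.345 0.822
v 1.18 -2.767 0.388
v 1.418 -2.891 -0.164
v 1.712 -2.678 -0.66
v 1.969 -2.196 -0.941
v -3.606 2.119 -1.664
v -3.13 1.308 -2.006
v -3.554 1.741 -0.696
v -2.705 1.733 -1.863
v -2.624 2.306 -1.644
v -2.918 2.807 -1.433
v -3.475 3.045 -1.31
v -4.082 2.929 -1.322
v -4.507 2.504 -1.465
v -4.588 1.932 -1.684
v -4.294 1.431 -1.895
v -3.737 1.193 -2.018
v 2.006 2.955 1.662
v 2.627 3.748 2.787
v 2.878 3.348 0.904
v 3.498 4.142 2.029
v 3.242 1.238 2.191
v 3.862 2.032 3.316
v 4.113 1.632 1.433
v 4.734 2.425 2.558
v 2.692 -3.125 -0.291
v 3.75 -3.472 -0.268
v 2.37 -4.008 1.248
v 3.428 -4.355 1.271
v 3.192 -3.278 1.435
v 3.391 -2.733 0.484
v 2.729 -4.747 0.496
v 2.928 -4.202 -0.455
v 3.774 -4.475 0.218
v 4.059 -3.567 0.798
v 2.061 -3.913 0.182
v 2.346 -3.005 0.762
v 3.249 -3.221 -0.415
v 2.871 -4.259 1.395
v 2.731 -3.626 1.491
v 3.354 -3.83 1.504
v 3.038 -2.786 0.027
v 3.66 -2.991 0.041
v 3.332 -2.877 1.042
v 2.46 -4.489 0.939
v 3.082 -4.694 0.953
v 2.766 -3.65 -0.524
v 3.389 -3.854 -0.511
v 2.788 -4.603 -0.062
v 3.885 -4.015 -0.116
v 3.696 -4.533 0.789
v 3.285 -4.764 0.334
v 3.402 -4.443 -0.226
v 4.053 -3.481 0.225
v 3.864 -4 1.13
v 3.725 -3.367 1.227
v 3.842 -3.046 0.668
v 4.067 -4.07 0.511
v 2.256 -3.48 -0.15
v 2.067 -3.999 0.755
v 2.278 -4.434 0.312
v 2.395 -4.113 -0.247
v 2.424 -2.947 0.191
v 2.235 -3.465 1.096
v 2.718 -3.037 1.206
v 2.835 -2.716 0.646
v 2.053 -3.41 0.469
f 2 1 4
f 2 4 3
f 4 1 5
f 4 5 3
f 5 1 6
f 5 6 3
f 6 1 7
f 6 7 3
f 7 1 8
f 7 8 3
f 8 1 9
f 8 9 3
f 9 1 10
f 9 10 3
f 10 1 11
f 10 11 3
f 11 1 12
f 11 12 3
f 12 1 13
f 12 13 3
f 13 1 2
f 13 2 3
f 15 14 17
f 15 17 16
f 17 14 18
f 17 18 16
f 18 14 19
f 18 19 16
f 19 14 20
f 19 20 16
f 20 14 21
f 20 21 16
f 21 14 22
f 21 22 16
f 22 14 23
f 22 23 16
f 23 14 24
f 23 24 16
f 24 14 25
f 24 25 16
f 25 14 15
f 25 15 16
f 27 29 26
f 30 27 26
f 26 29 28
f 28 30 26
f 27 33 29
f 31 27 30
f 31 33 27
f 29 33 28
f 32 30 28
f 28 33 32
f 32 31 30
f 33 31 32
f 34 71 50
f 71 45 74
f 50 74 39
f 71 74 50
f 34 50 46
f 50 39 51
f 46 51 35
f 50 51 46
f 34 46 55
f 46 35 56
f 55 56 41
f 46 56 55
f 34 55 67
f 55 41 70
f 67 70 44
f 55 70 67
f 34 67 71
f 67 44 75
f 71 75 45
f 67 75 71
f 35 51 62
f 51 39 65
f 62 65 43
f 51 65 62
f 39 74 52
f 74 45 73
f 52 73 38
f 74 73 52
f 45 75 72
f 75 44 68
f 72 68 36
f 75 68 72
f 44 70 69
f 70 41 57
f 69 57 40
f 70 57 69
f 41 56 61
f 56 35 58
f 61 58 42
f 56 58 61
f 37 63 49
f 63 43 64
f 49 64 38
f 63 64 49
f 37 49 47
f 49 38 48
f 47 48 36
f 49 48 47
f 37 47 54
f 47 36 53
f 54 53 40
f 47 53 54
f 37 54 59
f 54 40 60
f 59 60 42
f 54 60 59
f 37 59 63
f 59 42 66
f 63 66 43
f 59 66 63
f 38 64 52
f 64 43 65
f 52 65 39
f 64 65 52
f 36 48 72
f 48 38 73
f 72 73 45
f 48 73 72
f 40 53 69
f 53 36 68
f 69 68 44
f 53 68 69
f 42 60 61
f 60 40 57
f 61 57 41
f 60 57 61
f 43 66 62
f 66 42 58
f 62 58 35
f 66 58 62



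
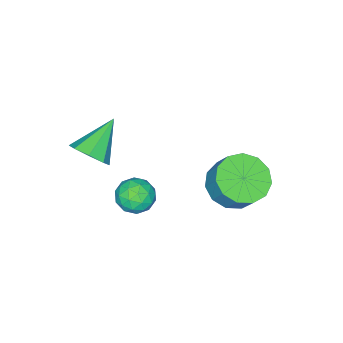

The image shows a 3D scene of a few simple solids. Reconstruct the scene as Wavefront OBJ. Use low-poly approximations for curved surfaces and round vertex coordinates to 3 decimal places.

v 3.439 -3.261 2.107
v 3.914 -3.506 2.729
v 2.061 -3.279 3.153
v 3.875 -2.881 2.689
v 3.58 -2.478 2.308
v 3.203 -2.534 1.809
v 2.964 -3.016 1.485
v 3.003 -3.641 1.526
v 3.298 -4.043 1.907
v 3.675 -3.987 2.406
v 1.114 -2.513 -1.247
v 1.5 -1.87 -0.942
v 2.26 -3.13 -1.398
v 2.646 -2.487 -1.093
v 2.178 -2.942 -0.615
v 1.47 -2.561 -0.521
v 2.29 -2.439 -1.819
v 1.582 -2.058 -1.725
v 2.227 -1.824 -1.296
v 2.158 -2.135 -0.551
v 1.602 -2.865 -1.789
v 1.533 -3.176 -1.044
v 1.206 -2.138 -1.081
v 2.554 -2.862 -1.259
v 2.279 -3.13 -0.978
v 2.506 -2.752 -0.798
v 1.189 -2.544 -0.834
v 1.416 -2.166 -0.655
v 1.814 -2.796 -0.462
v 2.344 -2.834 -1.685
v 2.571 -2.456 -1.506
v 1.254 -2.248 -1.542
v 1.481 -1.87 -1.362
v 1.946 -2.204 -1.878
v 1.861 -1.733 -1.11
v 2.534 -2.095 -1.199
v 2.325 -2.067 -1.625
v 1.909 -1.843 -1.57
v 1.82 -1.916 -0.672
v 2.494 -2.278 -0.761
v 2.219 -2.546 -0.48
v 1.802 -2.322 -0.425
v 2.247 -1.888 -0.88
v 1.266 -2.722 -1.579
v 1.94 -3.084 -1.668
v 1.958 -2.678 -1.915
v 1.541 -2.454 -1.86
v 1.226 -2.905 -1.141
v 1.899 -3.267 -1.23
v 1.851 -3.157 -0.77
v 1.435 -2.933 -0.715
v 1.513 -3.112 -1.46
v -1.057 -0.303 -1.434
v -0.594 0.474 -2.042
v -0.38 1.12 -1.054
v -0.843 0.343 -0.446
v -1.19 0.615 -2.006
v -0.976 1.262 -1.018
v -1.744 0.465 -1.788
v -1.53 1.112 -0.799
v -2.08 0.071 -1.457
v -1.866 0.718 -0.469
v -2.091 -0.441 -1.12
v -1.877 0.205 -0.131
v -1.774 -0.91 -0.882
v -1.56 -0.264 0.106
v -1.229 -1.187 -0.819
v -1.015 -0.54 0.169
v -0.629 -1.182 -0.952
v -0.415 -0.536 0.036
v -0.165 -0.899 -1.238
v 0.048 -0.253 -0.249
v 0.015 -0.426 -1.586
v 0.229 0.22 -0.598
v -0.144 0.085 -1.886
v 0.07 0.732 -0.898
f 2 1 4
f 2 4 3
f 4 1 5
f 4 5 3
f 5 1 6
f 5 6 3
f 6 1 7
f 6 7 3
f 7 1 8
f 7 8 3
f 8 1 9
f 8 9 3
f 9 1 10
f 9 10 3
f 10 1 2
f 10 2 3
f 11 48 27
f 48 22 51
f 27 51 16
f 48 51 27
f 11 27 23
f 27 16 28
f 23 28 12
f 27 28 23
f 11 23 32
f 23 12 33
f 32 33 18
f 23 33 32
f 11 32 44
f 32 18 47
f 44 47 21
f 32 47 44
f 11 44 48
f 44 21 52
f 48 52 22
f 44 52 48
f 12 28 39
f 28 16 42
f 39 42 20
f 28 42 39
f 16 51 29
f 51 22 50
f 29 50 15
f 51 50 29
f 22 52 49
f 52 21 45
f 49 45 13
f 52 45 49
f 21 47 46
f 47 18 34
f 46 34 17
f 47 34 46
f 18 33 38
f 33 12 35
f 38 35 19
f 33 35 38
f 14 40 26
f 40 20 41
f 26 41 15
f 40 41 26
f 14 26 24
f 26 15 25
f 24 25 13
f 26 25 24
f 14 24 31
f 24 13 30
f 31 30 17
f 24 30 31
f 14 31 36
f 31 17 37
f 36 37 19
f 31 37 36
f 14 36 40
f 36 19 43
f 40 43 20
f 36 43 40
f 15 41 29
f 41 20 42
f 29 42 16
f 41 42 29
f 13 25 49
f 25 15 50
f 49 50 22
f 25 50 49
f 17 30 46
f 30 13 45
f 46 45 21
f 30 45 46
f 19 37 38
f 37 17 34
f 38 34 18
f 37 34 38
f 20 43 39
f 43 19 35
f 39 35 12
f 43 35 39
f 54 53 57
f 54 57 55
f 55 57 58
f 55 58 56
f 57 53 59
f 57 59 58
f 58 59 60
f 58 60 56
f 59 53 61
f 59 61 60
f 60 61 62
f 60 62 56
f 61 53 63
f 61 63 62
f 62 63 64
f 62 64 56
f 63 53 65
f 63 65 64
f 64 65 66
f 64 66 56
f 65 53 67
f 65 67 66
f 66 67 68
f 66 68 56
f 67 53 69
f 67 69 68
f 68 69 70
f 68 70 56
f 69 53 71
f 69 71 70
f 70 71 72
f 70 72 56
f 71 53 73
f 71 73 72
f 72 73 74
f 72 74 56
f 73 53 75
f 73 75 74
f 74 75 76
f 74 76 56
f 75 53 54
f 75 54 76
f 76 54 55
f 76 55 56



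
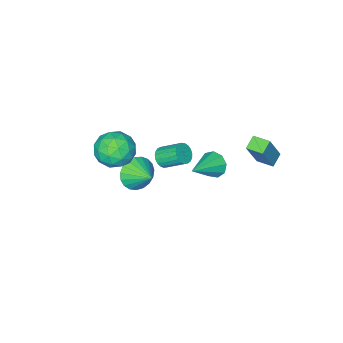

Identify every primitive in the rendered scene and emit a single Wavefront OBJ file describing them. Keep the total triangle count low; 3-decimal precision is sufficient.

v -3.808 -1.377 -2.156
v -3.444 -1.868 -2.717
v -2.012 -1.063 -1.264
v -3.446 -1.331 -2.901
v -3.618 -0.815 -2.736
v -3.879 -0.563 -2.3
v -4.107 -0.691 -1.796
v -4.195 -1.141 -1.46
v -4.102 -1.701 -1.45
v -3.872 -2.109 -1.77
v -3.612 -2.175 -2.27
v -4.095 2.047 1.667
v -3.167 2.206 3.488
v -4.373 2.954 1.73
v -3.444 3.112 3.55
v -3.396 2.288 1.29
v -2.467 2.446 3.11
v -3.673 3.194 1.352
v -2.745 3.353 3.173
v 1.995 -0.717 4.019
v 2.859 -0.139 4.45
v 3.141 -2.021 3.47
v 4.005 -1.443 3.901
v 3.245 -1.913 4.585
v 2.537 -1.107 4.924
v 3.463 -1.053 2.996
v 2.755 -0.247 3.335
v 3.766 -0.347 3.817
v 3.632 -0.879 4.8
v 2.368 -1.281 3.12
v 2.234 -1.813 4.103
v 2.327 -0.314 4.283
v 3.673 -1.846 3.637
v 3.227 -2.123 4.039
v 3.735 -1.783 4.292
v 2.138 -0.883 4.562
v 2.646 -0.543 4.815
v 2.872 -1.586 4.894
v 3.354 -1.617 3.105
v 3.862 -1.277 3.358
v 2.265 -0.377 3.628
v 2.773 -0.037 3.881
v 3.128 -0.574 3.026
v 3.368 -0.096 4.164
v 4.041 -0.863 3.841
v 3.722 -0.633 3.309
v 3.306 -0.159 3.509
v 3.289 -0.409 4.742
v 3.962 -1.175 4.419
v 3.516 -1.452 4.821
v 3.1 -0.978 5.02
v 3.822 -0.531 4.37
v 2.038 -0.985 3.501
v 2.711 -1.751 3.178
v 2.9 -1.182 2.9
v 2.484 -0.708 3.099
v 1.959 -1.297 4.079
v 2.632 -2.064 3.756
v 2.694 -2.001 4.411
v 2.278 -1.527 4.611
v 2.178 -1.629 3.55
v -0.148 -3.231 -1.895
v 0.475 -3.644 -1.173
v -0.052 -1.949 -1.245
v 0.759 -3.514 -1.472
v 0.885 -3.334 -1.844
v 0.833 -3.137 -2.226
v 0.612 -2.956 -2.55
v 0.259 -2.822 -2.761
v -0.165 -2.759 -2.822
v -0.585 -2.777 -2.723
v -0.93 -2.874 -2.481
v -1.14 -3.033 -2.137
v -1.178 -3.226 -1.752
v -1.039 -3.419 -1.392
v -0.745 -3.58 -1.118
v -0.348 -3.681 -0.979
v 0.084 -3.703 -0.998
v 0.978 0.175 2.913
v 1.292 0.582 2.584
v 0.815 1.592 3.378
v 0.502 1.185 3.707
v 1.07 0.574 2.461
v 0.593 1.584 3.255
v 0.832 0.498 2.416
v 0.356 1.507 3.21
v 0.62 0.365 2.457
v 0.143 1.374 3.251
v 0.47 0.2 2.577
v -0.007 1.209 3.371
v 0.407 0.03 2.755
v -0.069 1.039 3.549
v 0.444 -0.114 2.96
v -0.033 0.895 3.755
v 0.573 -0.209 3.157
v 0.096 0.8 3.952
v 0.772 -0.237 3.312
v 0.295 0.773 4.107
v 1.006 -0.193 3.398
v 0.53 0.816 4.192
v 1.236 -0.086 3.4
v 0.759 0.923 4.194
v 1.422 0.066 3.317
v 0.945 1.075 4.112
v 1.53 0.237 3.165
v 1.054 1.247 3.96
v 1.543 0.398 2.969
v 1.067 1.407 3.764
v 1.459 0.52 2.764
v 0.982 1.529 3.558
f 2 1 4
f 2 4 3
f 4 1 5
f 4 5 3
f 5 1 6
f 5 6 3
f 6 1 7
f 6 7 3
f 7 1 8
f 7 8 3
f 8 1 9
f 8 9 3
f 9 1 10
f 9 10 3
f 10 1 11
f 10 11 3
f 11 1 2
f 11 2 3
f 13 15 12
f 16 13 12
f 12 15 14
f 14 16 12
f 13 19 15
f 17 13 16
f 17 19 13
f 15 19 14
f 18 16 14
f 14 19 18
f 18 17 16
f 19 17 18
f 20 57 36
f 57 31 60
f 36 60 25
f 57 60 36
f 20 36 32
f 36 25 37
f 32 37 21
f 36 37 32
f 20 32 41
f 32 21 42
f 41 42 27
f 32 42 41
f 20 41 53
f 41 27 56
f 53 56 30
f 41 56 53
f 20 53 57
f 53 30 61
f 57 61 31
f 53 61 57
f 21 37 48
f 37 25 51
f 48 51 29
f 37 51 48
f 25 60 38
f 60 31 59
f 38 59 24
f 60 59 38
f 31 61 58
f 61 30 54
f 58 54 22
f 61 54 58
f 30 56 55
f 56 27 43
f 55 43 26
f 56 43 55
f 27 42 47
f 42 21 44
f 47 44 28
f 42 44 47
f 23 49 35
f 49 29 50
f 35 50 24
f 49 50 35
f 23 35 33
f 35 24 34
f 33 34 22
f 35 34 33
f 23 33 40
f 33 22 39
f 40 39 26
f 33 39 40
f 23 40 45
f 40 26 46
f 45 46 28
f 40 46 45
f 23 45 49
f 45 28 52
f 49 52 29
f 45 52 49
f 24 50 38
f 50 29 51
f 38 51 25
f 50 51 38
f 22 34 58
f 34 24 59
f 58 59 31
f 34 59 58
f 26 39 55
f 39 22 54
f 55 54 30
f 39 54 55
f 28 46 47
f 46 26 43
f 47 43 27
f 46 43 47
f 29 52 48
f 52 28 44
f 48 44 21
f 52 44 48
f 63 62 65
f 63 65 64
f 65 62 66
f 65 66 64
f 66 62 67
f 66 67 64
f 67 62 68
f 67 68 64
f 68 62 69
f 68 69 64
f 69 62 70
f 69 70 64
f 70 62 71
f 70 71 64
f 71 62 72
f 71 72 64
f 72 62 73
f 72 73 64
f 73 62 74
f 73 74 64
f 74 62 75
f 74 75 64
f 75 62 76
f 75 76 64
f 76 62 77
f 76 77 64
f 77 62 78
f 77 78 64
f 78 62 63
f 78 63 64
f 80 79 83
f 80 83 81
f 81 83 84
f 81 84 82
f 83 79 85
f 83 85 84
f 84 85 86
f 84 86 82
f 85 79 87
f 85 87 86
f 86 87 88
f 86 88 82
f 87 79 89
f 87 89 88
f 88 89 90
f 88 90 82
f 89 79 91
f 89 91 90
f 90 91 92
f 90 92 82
f 91 79 93
f 91 93 92
f 92 93 94
f 92 94 82
f 93 79 95
f 93 95 94
f 94 95 96
f 94 96 82
f 95 79 97
f 95 97 96
f 96 97 98
f 96 98 82
f 97 79 99
f 97 99 98
f 98 99 100
f 98 100 82
f 99 79 101
f 99 101 100
f 100 101 102
f 100 102 82
f 101 79 103
f 101 103 102
f 102 103 104
f 102 104 82
f 103 79 105
f 103 105 104
f 104 105 106
f 104 106 82
f 105 79 107
f 105 107 106
f 106 107 108
f 106 108 82
f 107 79 109
f 107 109 108
f 108 109 110
f 108 110 82
f 109 79 80
f 109 80 110
f 110 80 81
f 110 81 82



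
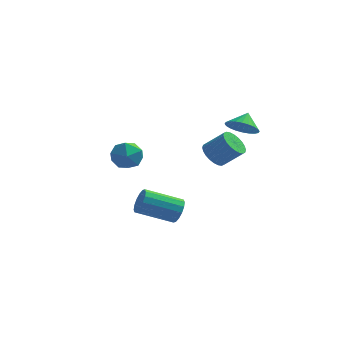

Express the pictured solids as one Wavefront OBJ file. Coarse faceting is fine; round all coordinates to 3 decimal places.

v 0.666 1.396 -0.847
v 1.228 1.646 -1.462
v 2.356 1.655 -0.428
v 1.794 1.404 0.187
v 1.12 1.946 -1.346
v 2.247 1.955 -0.312
v 0.942 2.162 -1.154
v 2.069 2.171 -0.119
v 0.722 2.261 -0.915
v 1.849 2.27 0.119
v 0.494 2.229 -0.666
v 1.621 2.238 0.368
v 0.292 2.07 -0.444
v 1.419 2.078 0.59
v 0.147 1.808 -0.284
v 1.274 1.816 0.75
v 0.081 1.483 -0.21
v 1.208 1.492 0.825
v 0.104 1.145 -0.232
v 1.232 1.154 0.802
v 0.213 0.845 -0.348
v 1.34 0.854 0.686
v 0.391 0.629 -0.541
v 1.518 0.638 0.494
v 0.611 0.53 -0.779
v 1.738 0.539 0.255
v 0.839 0.562 -1.028
v 1.966 0.571 0.006
v 1.041 0.722 -1.25
v 2.168 0.73 -0.216
v 1.186 0.984 -1.41
v 2.313 0.992 -0.376
v 1.252 1.308 -1.485
v 2.379 1.317 -0.45
v -0.224 -3.395 -2.673
v 0.146 -3.79 -2.111
v -1.746 -4.36 -1.265
v -2.116 -3.965 -1.827
v 0.1 -3.417 -1.964
v -1.793 -3.987 -1.118
v -0.033 -3.038 -2.006
v -1.926 -3.608 -1.16
v -0.217 -2.755 -2.227
v -2.11 -3.325 -1.381
v -0.403 -2.643 -2.568
v -2.296 -3.213 -1.722
v -0.541 -2.733 -2.936
v -2.434 -3.303 -2.091
v -0.594 -3 -3.235
v -2.486 -3.57 -2.389
v -0.547 -3.373 -3.382
v -2.44 -3.943 -2.536
v -0.414 -3.752 -3.34
v -2.307 -4.322 -2.494
v -0.23 -4.035 -3.119
v -2.123 -4.605 -2.273
v -0.044 -4.147 -2.778
v -1.937 -4.717 -1.932
v 0.094 -4.057 -2.409
v -1.799 -4.627 -1.564
v -4.208 1.846 -1.525
v -3.214 1.506 -1.495
v -4.726 0.394 -0.805
v -3.732 0.054 -0.775
v -4.035 0.849 -0.157
v -3.715 1.747 -0.602
v -4.225 0.153 -1.698
v -3.905 1.051 -2.143
v -3.224 0.46 -1.601
v -3.106 0.89 -0.649
v -4.834 1.01 -1.651
v -4.716 1.44 -0.699
v 1.86 3.276 0.445
v 2.607 2.759 0.813
v 2.04 4.084 1.215
v 2.785 2.971 0.549
v 2.823 3.229 0.27
v 2.714 3.494 0.017
v 2.475 3.726 -0.171
v 2.143 3.89 -0.265
v 1.767 3.96 -0.251
v 1.406 3.926 -0.131
v 1.113 3.794 0.077
v 0.935 3.582 0.341
v 0.897 3.324 0.62
v 1.006 3.059 0.873
v 1.245 2.826 1.061
v 1.577 2.663 1.155
v 1.953 2.592 1.141
v 2.314 2.626 1.021
f 2 1 5
f 2 5 3
f 3 5 6
f 3 6 4
f 5 1 7
f 5 7 6
f 6 7 8
f 6 8 4
f 7 1 9
f 7 9 8
f 8 9 10
f 8 10 4
f 9 1 11
f 9 11 10
f 10 11 12
f 10 12 4
f 11 1 13
f 11 13 12
f 12 13 14
f 12 14 4
f 13 1 15
f 13 15 14
f 14 15 16
f 14 16 4
f 15 1 17
f 15 17 16
f 16 17 18
f 16 18 4
f 17 1 19
f 17 19 18
f 18 19 20
f 18 20 4
f 19 1 21
f 19 21 20
f 20 21 22
f 20 22 4
f 21 1 23
f 21 23 22
f 22 23 24
f 22 24 4
f 23 1 25
f 23 25 24
f 24 25 26
f 24 26 4
f 25 1 27
f 25 27 26
f 26 27 28
f 26 28 4
f 27 1 29
f 27 29 28
f 28 29 30
f 28 30 4
f 29 1 31
f 29 31 30
f 30 31 32
f 30 32 4
f 31 1 33
f 31 33 32
f 32 33 34
f 32 34 4
f 33 1 2
f 33 2 34
f 34 2 3
f 34 3 4
f 36 35 39
f 36 39 37
f 37 39 40
f 37 40 38
f 39 35 41
f 39 41 40
f 40 41 42
f 40 42 38
f 41 35 43
f 41 43 42
f 42 43 44
f 42 44 38
f 43 35 45
f 43 45 44
f 44 45 46
f 44 46 38
f 45 35 47
f 45 47 46
f 46 47 48
f 46 48 38
f 47 35 49
f 47 49 48
f 48 49 50
f 48 50 38
f 49 35 51
f 49 51 50
f 50 51 52
f 50 52 38
f 51 35 53
f 51 53 52
f 52 53 54
f 52 54 38
f 53 35 55
f 53 55 54
f 54 55 56
f 54 56 38
f 55 35 57
f 55 57 56
f 56 57 58
f 56 58 38
f 57 35 59
f 57 59 58
f 58 59 60
f 58 60 38
f 59 35 36
f 59 36 60
f 60 36 37
f 60 37 38
f 61 72 66
f 61 66 62
f 61 62 68
f 61 68 71
f 61 71 72
f 62 66 70
f 66 72 65
f 72 71 63
f 71 68 67
f 68 62 69
f 64 70 65
f 64 65 63
f 64 63 67
f 64 67 69
f 64 69 70
f 65 70 66
f 63 65 72
f 67 63 71
f 69 67 68
f 70 69 62
f 74 73 76
f 74 76 75
f 76 73 77
f 76 77 75
f 77 73 78
f 77 78 75
f 78 73 79
f 78 79 75
f 79 73 80
f 79 80 75
f 80 73 81
f 80 81 75
f 81 73 82
f 81 82 75
f 82 73 83
f 82 83 75
f 83 73 84
f 83 84 75
f 84 73 85
f 84 85 75
f 85 73 86
f 85 86 75
f 86 73 87
f 86 87 75
f 87 73 88
f 87 88 75
f 88 73 89
f 88 89 75
f 89 73 90
f 89 90 75
f 90 73 74
f 90 74 75



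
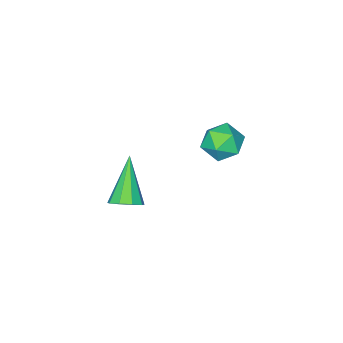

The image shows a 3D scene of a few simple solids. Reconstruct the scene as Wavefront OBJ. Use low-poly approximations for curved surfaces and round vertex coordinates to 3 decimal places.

v -1.751 0.278 -3.571
v -1.315 0.843 -2.95
v -1.365 -0.943 -2.73
v -0.929 -0.378 -2.109
v -1.873 -0.36 -2.184
v -2.111 0.394 -2.704
v -0.569 -0.494 -2.976
v -0.807 0.26 -3.496
v -0.585 0.366 -2.582
v -1.39 0.449 -2.093
v -1.29 -0.549 -3.587
v -2.095 -0.466 -3.098
v 3.639 -0.075 -3.42
v 4.132 0.116 -2.96
v 2.561 -1.045 -1.86
v 3.792 0.453 -2.986
v 3.381 0.542 -3.214
v 3.091 0.343 -3.539
v 3.057 -0.051 -3.808
v 3.296 -0.457 -3.895
v 3.696 -0.684 -3.76
v 4.069 -0.626 -3.466
v 4.241 -0.31 -3.15
f 1 12 6
f 1 6 2
f 1 2 8
f 1 8 11
f 1 11 12
f 2 6 10
f 6 12 5
f 12 11 3
f 11 8 7
f 8 2 9
f 4 10 5
f 4 5 3
f 4 3 7
f 4 7 9
f 4 9 10
f 5 10 6
f 3 5 12
f 7 3 11
f 9 7 8
f 10 9 2
f 14 13 16
f 14 16 15
f 16 13 17
f 16 17 15
f 17 13 18
f 17 18 15
f 18 13 19
f 18 19 15
f 19 13 20
f 19 20 15
f 20 13 21
f 20 21 15
f 21 13 22
f 21 22 15
f 22 13 23
f 22 23 15
f 23 13 14
f 23 14 15



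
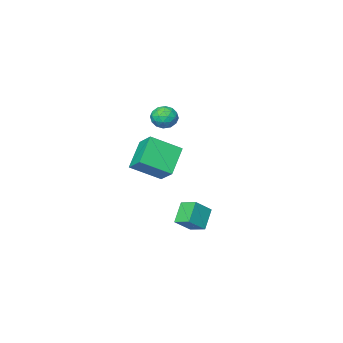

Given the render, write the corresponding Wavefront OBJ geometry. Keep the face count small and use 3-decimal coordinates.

v 2.238 -2.113 1.546
v 2.327 -1.066 2.294
v 0.833 -1.347 0.64
v 0.921 -0.3 1.388
v 3.419 -1.36 0.352
v 3.507 -0.313 1.1
v 2.013 -0.594 -0.554
v 2.102 0.453 0.194
v -0.889 -3.318 1.735
v -0.279 -2.976 2.075
v -0.541 -4.424 2.225
v 0.069 -4.082 2.565
v -0.652 -3.926 2.812
v -0.867 -3.242 2.509
v 0.047 -4.158 1.791
v -0.168 -3.474 1.488
v 0.3 -3.495 2.109
v -0.132 -3.351 2.741
v -0.688 -4.049 1.559
v -1.12 -3.905 2.191
v -0.614 -3.05 1.862
v -0.206 -4.35 2.438
v -0.629 -4.259 2.583
v -0.27 -4.057 2.783
v -0.96 -3.206 2.117
v -0.601 -3.005 2.317
v -0.821 -3.564 2.75
v -0.219 -4.395 1.983
v 0.14 -4.194 2.183
v -0.55 -3.343 1.517
v -0.191 -3.141 1.717
v 0.001 -3.836 1.55
v 0.084 -3.154 2.082
v 0.289 -3.804 2.37
v 0.276 -3.849 1.915
v 0.149 -3.447 1.737
v -0.169 -3.069 2.453
v 0.035 -3.72 2.741
v -0.389 -3.628 2.886
v -0.515 -3.226 2.708
v 0.171 -3.374 2.473
v -0.855 -3.68 1.559
v -0.651 -4.331 1.847
v -0.305 -4.174 1.592
v -0.431 -3.772 1.414
v -1.109 -3.596 1.93
v -0.904 -4.246 2.218
v -0.969 -3.953 2.563
v -1.096 -3.551 2.385
v -0.991 -4.026 1.827
v 2.869 2.989 -2.433
v 2.11 2.49 -1.518
v 2.648 3.874 -2.134
v 1.889 3.375 -1.219
v 3.791 2.965 -1.681
v 3.032 2.466 -0.766
v 3.57 3.85 -1.382
v 2.811 3.351 -0.467
f 2 4 1
f 5 2 1
f 1 4 3
f 3 5 1
f 2 8 4
f 6 2 5
f 6 8 2
f 4 8 3
f 7 5 3
f 3 8 7
f 7 6 5
f 8 6 7
f 9 46 25
f 46 20 49
f 25 49 14
f 46 49 25
f 9 25 21
f 25 14 26
f 21 26 10
f 25 26 21
f 9 21 30
f 21 10 31
f 30 31 16
f 21 31 30
f 9 30 42
f 30 16 45
f 42 45 19
f 30 45 42
f 9 42 46
f 42 19 50
f 46 50 20
f 42 50 46
f 10 26 37
f 26 14 40
f 37 40 18
f 26 40 37
f 14 49 27
f 49 20 48
f 27 48 13
f 49 48 27
f 20 50 47
f 50 19 43
f 47 43 11
f 50 43 47
f 19 45 44
f 45 16 32
f 44 32 15
f 45 32 44
f 16 31 36
f 31 10 33
f 36 33 17
f 31 33 36
f 12 38 24
f 38 18 39
f 24 39 13
f 38 39 24
f 12 24 22
f 24 13 23
f 22 23 11
f 24 23 22
f 12 22 29
f 22 11 28
f 29 28 15
f 22 28 29
f 12 29 34
f 29 15 35
f 34 35 17
f 29 35 34
f 12 34 38
f 34 17 41
f 38 41 18
f 34 41 38
f 13 39 27
f 39 18 40
f 27 40 14
f 39 40 27
f 11 23 47
f 23 13 48
f 47 48 20
f 23 48 47
f 15 28 44
f 28 11 43
f 44 43 19
f 28 43 44
f 17 35 36
f 35 15 32
f 36 32 16
f 35 32 36
f 18 41 37
f 41 17 33
f 37 33 10
f 41 33 37
f 52 54 51
f 55 52 51
f 51 54 53
f 53 55 51
f 52 58 54
f 56 52 55
f 56 58 52
f 54 58 53
f 57 55 53
f 53 58 57
f 57 56 55
f 58 56 57



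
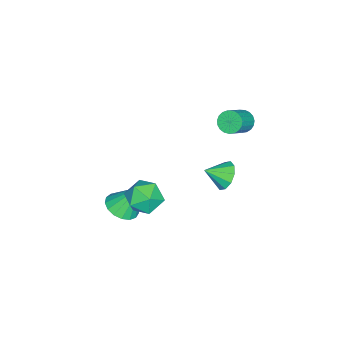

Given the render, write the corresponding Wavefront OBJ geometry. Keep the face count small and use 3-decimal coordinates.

v -2.999 3.33 3.131
v -2.522 3.494 2.563
v -1.223 3.233 3.581
v -1.701 3.07 4.149
v -2.567 3.778 2.695
v -1.269 3.517 3.712
v -2.688 3.984 2.901
v -1.389 3.724 3.919
v -2.862 4.078 3.148
v -1.564 3.817 4.165
v -3.06 4.042 3.391
v -1.762 3.781 4.409
v -3.248 3.883 3.59
v -1.949 3.622 4.607
v -3.392 3.628 3.709
v -2.094 3.368 4.727
v -3.469 3.322 3.729
v -2.17 3.062 4.746
v -3.464 3.018 3.645
v -2.166 2.757 4.662
v -3.379 2.767 3.472
v -2.081 2.507 4.49
v -3.229 2.614 3.241
v -1.93 2.353 4.258
v -3.038 2.585 2.99
v -1.74 2.324 4.007
v -2.841 2.684 2.764
v -1.543 2.424 3.781
v -2.671 2.895 2.601
v -1.373 2.635 3.619
v -2.558 3.182 2.53
v -1.26 2.921 3.548
v 0.889 -2.359 -3.424
v 1.771 -2.847 -3.009
v 0.531 -1.421 -1.556
v 1.955 -2.398 -3.2
v 1.895 -1.94 -3.441
v 1.604 -1.577 -3.679
v 1.15 -1.394 -3.858
v 0.636 -1.432 -3.938
v 0.18 -1.682 -3.9
v -0.114 -2.087 -3.752
v -0.178 -2.555 -3.53
v 0.002 -2.977 -3.283
v 0.386 -3.258 -3.068
v 0.885 -3.333 -2.935
v 1.385 -3.185 -2.914
v 2.504 0.398 1.481
v 3.679 0.557 1.243
v 2.321 -0.677 -0.143
v 3.496 -0.518 -0.381
v 3.156 -1.199 0.558
v 3.269 -0.535 1.562
v 2.731 0.415 -0.462
v 2.844 1.079 0.542
v 3.819 0.568 0.042
v 4.082 -0.43 0.673
v 1.918 0.31 0.427
v 2.181 -0.688 1.058
v -4.237 1.961 -3.75
v -3.97 1.508 -4.636
v -3.583 0.899 -3.01
v -3.504 1.91 -4.472
v -3.318 2.331 -4.032
v -3.483 2.611 -3.484
v -3.937 2.642 -3.039
v -4.505 2.413 -2.864
v -4.97 2.012 -3.029
v -5.156 1.591 -3.468
v -4.991 1.311 -4.016
v -4.538 1.279 -4.462
f 2 1 5
f 2 5 3
f 3 5 6
f 3 6 4
f 5 1 7
f 5 7 6
f 6 7 8
f 6 8 4
f 7 1 9
f 7 9 8
f 8 9 10
f 8 10 4
f 9 1 11
f 9 11 10
f 10 11 12
f 10 12 4
f 11 1 13
f 11 13 12
f 12 13 14
f 12 14 4
f 13 1 15
f 13 15 14
f 14 15 16
f 14 16 4
f 15 1 17
f 15 17 16
f 16 17 18
f 16 18 4
f 17 1 19
f 17 19 18
f 18 19 20
f 18 20 4
f 19 1 21
f 19 21 20
f 20 21 22
f 20 22 4
f 21 1 23
f 21 23 22
f 22 23 24
f 22 24 4
f 23 1 25
f 23 25 24
f 24 25 26
f 24 26 4
f 25 1 27
f 25 27 26
f 26 27 28
f 26 28 4
f 27 1 29
f 27 29 28
f 28 29 30
f 28 30 4
f 29 1 31
f 29 31 30
f 30 31 32
f 30 32 4
f 31 1 2
f 31 2 32
f 32 2 3
f 32 3 4
f 34 33 36
f 34 36 35
f 36 33 37
f 36 37 35
f 37 33 38
f 37 38 35
f 38 33 39
f 38 39 35
f 39 33 40
f 39 40 35
f 40 33 41
f 40 41 35
f 41 33 42
f 41 42 35
f 42 33 43
f 42 43 35
f 43 33 44
f 43 44 35
f 44 33 45
f 44 45 35
f 45 33 46
f 45 46 35
f 46 33 47
f 46 47 35
f 47 33 34
f 47 34 35
f 48 59 53
f 48 53 49
f 48 49 55
f 48 55 58
f 48 58 59
f 49 53 57
f 53 59 52
f 59 58 50
f 58 55 54
f 55 49 56
f 51 57 52
f 51 52 50
f 51 50 54
f 51 54 56
f 51 56 57
f 52 57 53
f 50 52 59
f 54 50 58
f 56 54 55
f 57 56 49
f 61 60 63
f 61 63 62
f 63 60 64
f 63 64 62
f 64 60 65
f 64 65 62
f 65 60 66
f 65 66 62
f 66 60 67
f 66 67 62
f 67 60 68
f 67 68 62
f 68 60 69
f 68 69 62
f 69 60 70
f 69 70 62
f 70 60 71
f 70 71 62
f 71 60 61
f 71 61 62



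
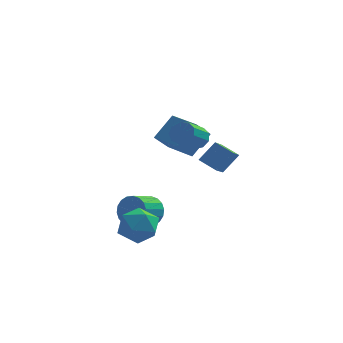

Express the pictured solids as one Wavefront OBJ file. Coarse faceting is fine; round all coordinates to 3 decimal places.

v 1.026 1.502 0.522
v 0.357 0.791 1.513
v -0.364 2.813 0.525
v -1.032 2.102 1.515
v 1.892 2.418 1.765
v 1.224 1.707 2.755
v 0.503 3.729 1.767
v -0.166 3.018 2.758
v 1.42 -0.095 2.605
v 1.736 0.18 3.203
v 1.077 -0.989 4.092
v 0.76 -1.265 3.495
v 1.286 0.385 3.138
v 0.627 -0.784 4.027
v 0.898 0.365 2.825
v 0.239 -0.804 3.714
v 0.754 0.13 2.408
v 0.095 -1.039 3.298
v 0.921 -0.211 2.084
v 0.262 -1.38 2.974
v 1.322 -0.498 2.004
v 0.663 -1.667 2.893
v 1.769 -0.596 2.205
v 1.11 -1.766 3.094
v 2.052 -0.461 2.594
v 1.392 -1.63 3.483
v 2.039 -0.154 2.988
v 1.38 -1.323 3.877
v -1.23 1.606 -3.718
v -0.55 1.457 -3.014
v -1.37 0.344 -2.458
v -2.05 0.494 -3.162
v -0.821 1.75 -2.828
v -1.641 0.638 -2.272
v -1.173 2.015 -2.818
v -1.994 0.902 -2.262
v -1.537 2.198 -2.986
v -2.357 1.086 -2.43
v -1.839 2.265 -3.3
v -2.66 1.152 -2.743
v -2.021 2.201 -3.696
v -2.841 1.088 -3.14
v -2.046 2.019 -4.096
v -2.867 0.906 -3.54
v -1.91 1.756 -4.422
v -2.73 0.643 -3.866
v -1.639 1.462 -4.608
v -2.459 0.35 -4.052
v -1.286 1.198 -4.618
v -2.107 0.085 -4.062
v -0.923 1.014 -4.45
v -1.743 -0.098 -3.894
v -0.62 0.948 -4.137
v -1.441 -0.165 -3.58
v -0.439 1.012 -3.74
v -1.259 -0.101 -3.184
v -0.413 1.194 -3.34
v -1.234 0.081 -2.784
v -2.44 -0.282 -3.397
v -1.551 -0.226 -2.535
v -1.429 -1.734 -4.345
v -0.54 -1.678 -3.483
v -1.661 -2.12 -3.189
v -2.286 -1.223 -2.603
v -0.694 -0.737 -4.277
v -1.319 0.16 -3.691
v -0.471 -0.507 -3.078
v -1.069 -1.362 -2.406
v -1.911 -0.598 -4.474
v -2.509 -1.453 -3.802
v 2.435 4.026 -1.81
v 2.219 2.374 -0.876
v 1.46 4.454 -1.278
v 1.244 2.803 -0.344
v 3.256 4.537 -0.716
v 3.04 2.886 0.218
v 2.281 4.966 -0.184
v 2.065 3.314 0.75
f 2 4 1
f 5 2 1
f 1 4 3
f 3 5 1
f 2 8 4
f 6 2 5
f 6 8 2
f 4 8 3
f 7 5 3
f 3 8 7
f 7 6 5
f 8 6 7
f 10 9 13
f 10 13 11
f 11 13 14
f 11 14 12
f 13 9 15
f 13 15 14
f 14 15 16
f 14 16 12
f 15 9 17
f 15 17 16
f 16 17 18
f 16 18 12
f 17 9 19
f 17 19 18
f 18 19 20
f 18 20 12
f 19 9 21
f 19 21 20
f 20 21 22
f 20 22 12
f 21 9 23
f 21 23 22
f 22 23 24
f 22 24 12
f 23 9 25
f 23 25 24
f 24 25 26
f 24 26 12
f 25 9 27
f 25 27 26
f 26 27 28
f 26 28 12
f 27 9 10
f 27 10 28
f 28 10 11
f 28 11 12
f 30 29 33
f 30 33 31
f 31 33 34
f 31 34 32
f 33 29 35
f 33 35 34
f 34 35 36
f 34 36 32
f 35 29 37
f 35 37 36
f 36 37 38
f 36 38 32
f 37 29 39
f 37 39 38
f 38 39 40
f 38 40 32
f 39 29 41
f 39 41 40
f 40 41 42
f 40 42 32
f 41 29 43
f 41 43 42
f 42 43 44
f 42 44 32
f 43 29 45
f 43 45 44
f 44 45 46
f 44 46 32
f 45 29 47
f 45 47 46
f 46 47 48
f 46 48 32
f 47 29 49
f 47 49 48
f 48 49 50
f 48 50 32
f 49 29 51
f 49 51 50
f 50 51 52
f 50 52 32
f 51 29 53
f 51 53 52
f 52 53 54
f 52 54 32
f 53 29 55
f 53 55 54
f 54 55 56
f 54 56 32
f 55 29 57
f 55 57 56
f 56 57 58
f 56 58 32
f 57 29 30
f 57 30 58
f 58 30 31
f 58 31 32
f 59 70 64
f 59 64 60
f 59 60 66
f 59 66 69
f 59 69 70
f 60 64 68
f 64 70 63
f 70 69 61
f 69 66 65
f 66 60 67
f 62 68 63
f 62 63 61
f 62 61 65
f 62 65 67
f 62 67 68
f 63 68 64
f 61 63 70
f 65 61 69
f 67 65 66
f 68 67 60
f 72 74 71
f 75 72 71
f 71 74 73
f 73 75 71
f 72 78 74
f 76 72 75
f 76 78 72
f 74 78 73
f 77 75 73
f 73 78 77
f 77 76 75
f 78 76 77



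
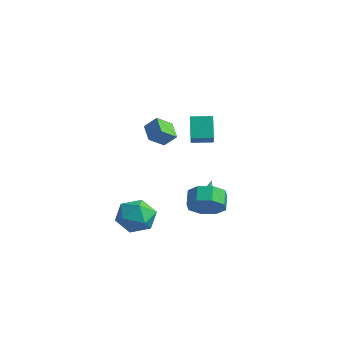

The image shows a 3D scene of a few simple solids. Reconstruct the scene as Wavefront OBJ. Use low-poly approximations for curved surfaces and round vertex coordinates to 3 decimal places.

v 2.312 -1.504 2.326
v 3.059 -2.168 3.093
v 1.587 -0.918 3.539
v 2.334 -1.582 4.306
v 3.106 -0.578 2.354
v 3.853 -1.242 3.121
v 2.381 0.008 3.567
v 3.128 -0.656 4.334
v 4.021 -1.899 -1.815
v 4.924 -1.434 -1.42
v 4.322 -0.817 -0.77
v 3.419 -1.281 -1.165
v 4.622 -1.03 -2.084
v 4.02 -0.412 -1.433
v 3.967 -1.134 -2.59
v 3.365 -0.517 -1.94
v 3.344 -1.687 -2.643
v 2.742 -1.069 -1.992
v 3.118 -2.363 -2.21
v 2.516 -1.746 -1.56
v 3.42 -2.768 -1.547
v 2.818 -2.15 -0.896
v 4.075 -2.663 -1.04
v 3.473 -2.046 -0.39
v 4.698 -2.111 -0.988
v 4.096 -1.493 -0.337
v -2.805 -0.148 0.481
v -3.831 0.378 1.06
v -2.666 0.884 -0.211
v -3.692 1.41 0.368
v -2.168 0.27 1.232
v -3.194 0.796 1.811
v -2.029 1.302 0.54
v -3.055 1.828 1.119
v -0.185 1.723 -4.426
v 0.375 2.01 -4.394
v -0.875 2.917 -3.034
v 0.126 2.206 -4.686
v -0.269 2.176 -4.856
v -0.624 1.934 -4.825
v -0.774 1.594 -4.608
v -0.648 1.314 -4.305
v -0.305 1.225 -4.06
v 0.094 1.37 -3.986
v 0.363 1.68 -4.118
v 0.207 -2.693 -3.506
v 1.233 -2.996 -2.857
v -0.333 -4.644 -3.563
v 0.693 -4.947 -2.914
v -0.229 -4.306 -2.362
v 0.104 -3.101 -2.327
v 0.796 -4.539 -4.093
v 1.129 -3.334 -4.058
v 1.597 -4.137 -3.22
v 0.963 -3.993 -2.151
v -0.063 -3.647 -4.269
v -0.697 -3.503 -3.2
f 2 4 1
f 5 2 1
f 1 4 3
f 3 5 1
f 2 8 4
f 6 2 5
f 6 8 2
f 4 8 3
f 7 5 3
f 3 8 7
f 7 6 5
f 8 6 7
f 10 9 13
f 10 13 11
f 11 13 14
f 11 14 12
f 13 9 15
f 13 15 14
f 14 15 16
f 14 16 12
f 15 9 17
f 15 17 16
f 16 17 18
f 16 18 12
f 17 9 19
f 17 19 18
f 18 19 20
f 18 20 12
f 19 9 21
f 19 21 20
f 20 21 22
f 20 22 12
f 21 9 23
f 21 23 22
f 22 23 24
f 22 24 12
f 23 9 25
f 23 25 24
f 24 25 26
f 24 26 12
f 25 9 10
f 25 10 26
f 26 10 11
f 26 11 12
f 28 30 27
f 31 28 27
f 27 30 29
f 29 31 27
f 28 34 30
f 32 28 31
f 32 34 28
f 30 34 29
f 33 31 29
f 29 34 33
f 33 32 31
f 34 32 33
f 36 35 38
f 36 38 37
f 38 35 39
f 38 39 37
f 39 35 40
f 39 40 37
f 40 35 41
f 40 41 37
f 41 35 42
f 41 42 37
f 42 35 43
f 42 43 37
f 43 35 44
f 43 44 37
f 44 35 45
f 44 45 37
f 45 35 36
f 45 36 37
f 46 57 51
f 46 51 47
f 46 47 53
f 46 53 56
f 46 56 57
f 47 51 55
f 51 57 50
f 57 56 48
f 56 53 52
f 53 47 54
f 49 55 50
f 49 50 48
f 49 48 52
f 49 52 54
f 49 54 55
f 50 55 51
f 48 50 57
f 52 48 56
f 54 52 53
f 55 54 47

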